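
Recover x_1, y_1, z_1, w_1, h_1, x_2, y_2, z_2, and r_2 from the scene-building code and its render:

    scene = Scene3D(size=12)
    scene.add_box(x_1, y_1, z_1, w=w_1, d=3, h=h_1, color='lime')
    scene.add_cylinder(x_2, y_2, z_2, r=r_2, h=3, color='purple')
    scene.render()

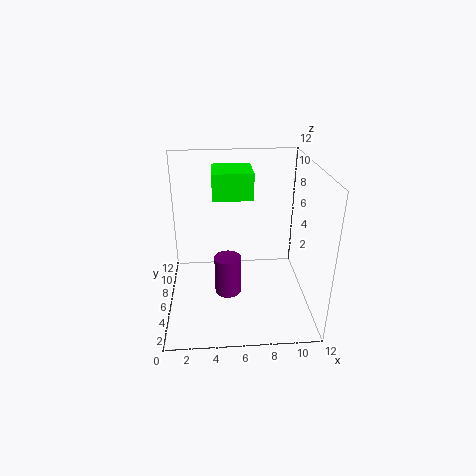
x_1 = 4, y_1 = 4, z_1 = 10, w_1 = 3, h_1 = 2, x_2 = 5, y_2 = 3, z_2 = 3, r_2 = 1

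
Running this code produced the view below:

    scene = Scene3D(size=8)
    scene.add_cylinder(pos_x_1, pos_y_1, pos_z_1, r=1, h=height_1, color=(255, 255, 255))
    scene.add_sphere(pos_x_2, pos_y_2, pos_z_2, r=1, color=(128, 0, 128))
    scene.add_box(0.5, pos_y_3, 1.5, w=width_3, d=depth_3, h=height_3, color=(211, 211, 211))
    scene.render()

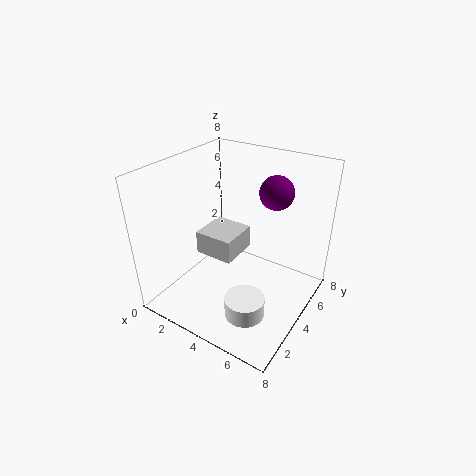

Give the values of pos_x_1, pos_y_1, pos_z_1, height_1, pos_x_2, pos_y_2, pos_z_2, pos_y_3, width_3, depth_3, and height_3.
pos_x_1 = 6; pos_y_1 = 1.5; pos_z_1 = 1.5; height_1 = 1; pos_x_2 = 5; pos_y_2 = 6.5; pos_z_2 = 6; pos_y_3 = 4.5; width_3 = 2.5; depth_3 = 2.5; height_3 = 1.5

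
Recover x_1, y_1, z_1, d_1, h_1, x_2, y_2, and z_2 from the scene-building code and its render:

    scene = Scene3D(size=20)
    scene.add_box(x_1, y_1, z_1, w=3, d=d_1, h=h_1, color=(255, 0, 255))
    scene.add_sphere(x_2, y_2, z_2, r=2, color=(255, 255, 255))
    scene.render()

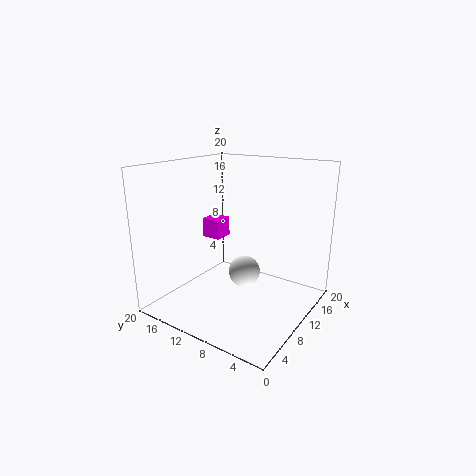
x_1 = 12; y_1 = 15; z_1 = 8; d_1 = 3; h_1 = 3; x_2 = 7; y_2 = 7; z_2 = 7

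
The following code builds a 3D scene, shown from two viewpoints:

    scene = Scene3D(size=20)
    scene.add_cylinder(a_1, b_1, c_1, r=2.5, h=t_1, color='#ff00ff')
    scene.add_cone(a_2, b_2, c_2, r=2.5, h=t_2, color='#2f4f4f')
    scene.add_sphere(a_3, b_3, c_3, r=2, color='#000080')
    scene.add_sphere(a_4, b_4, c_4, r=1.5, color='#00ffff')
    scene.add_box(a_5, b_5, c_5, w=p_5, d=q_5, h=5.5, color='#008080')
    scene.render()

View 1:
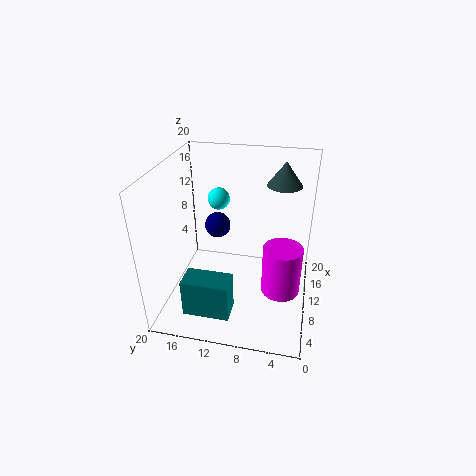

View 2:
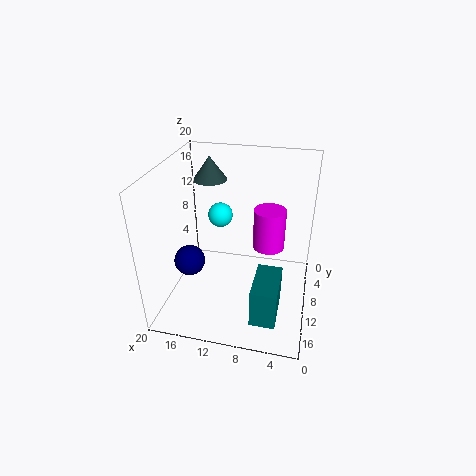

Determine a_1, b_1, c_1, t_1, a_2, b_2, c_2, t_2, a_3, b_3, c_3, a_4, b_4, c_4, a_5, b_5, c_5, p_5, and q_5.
a_1 = 6.5, b_1 = 3.5, c_1 = 5, t_1 = 6.5, a_2 = 15.5, b_2 = 4.5, c_2 = 16, t_2 = 3.5, a_3 = 15.5, b_3 = 14.5, c_3 = 8.5, a_4 = 11.5, b_4 = 13, c_4 = 15, a_5 = 3.5, b_5 = 10, c_5 = 0.5, p_5 = 3.5, q_5 = 6.5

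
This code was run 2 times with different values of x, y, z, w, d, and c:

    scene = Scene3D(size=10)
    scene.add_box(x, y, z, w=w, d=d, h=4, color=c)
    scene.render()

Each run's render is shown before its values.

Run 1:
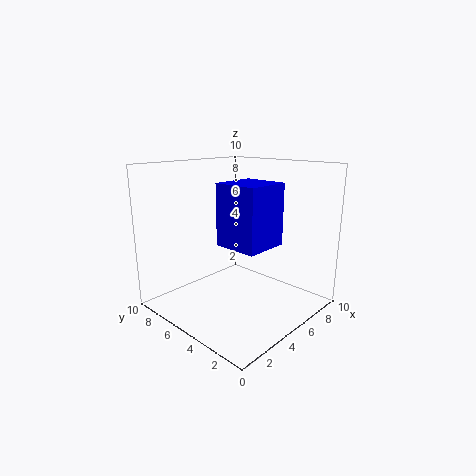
x = 3
y = 2
z = 5
w = 3
d = 3
c = 'blue'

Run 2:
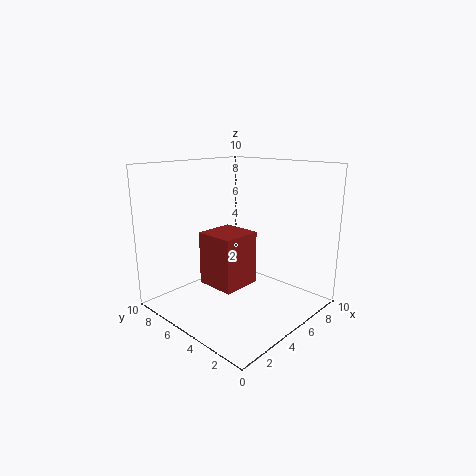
x = 4
y = 5
z = 1
w = 3
d = 3
c = 'brown'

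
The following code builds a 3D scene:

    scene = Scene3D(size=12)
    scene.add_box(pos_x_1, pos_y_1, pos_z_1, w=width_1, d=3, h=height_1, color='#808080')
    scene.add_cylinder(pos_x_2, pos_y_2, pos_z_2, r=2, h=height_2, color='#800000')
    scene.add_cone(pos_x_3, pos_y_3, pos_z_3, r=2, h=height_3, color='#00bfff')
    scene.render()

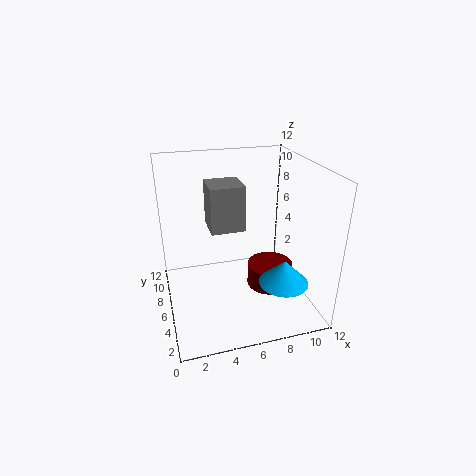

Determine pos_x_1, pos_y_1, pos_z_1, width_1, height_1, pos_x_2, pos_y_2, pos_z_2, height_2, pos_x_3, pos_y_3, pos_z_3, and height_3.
pos_x_1 = 4, pos_y_1 = 7, pos_z_1 = 6, width_1 = 3, height_1 = 4, pos_x_2 = 9, pos_y_2 = 6, pos_z_2 = 1, height_2 = 2, pos_x_3 = 9, pos_y_3 = 3, pos_z_3 = 3, height_3 = 2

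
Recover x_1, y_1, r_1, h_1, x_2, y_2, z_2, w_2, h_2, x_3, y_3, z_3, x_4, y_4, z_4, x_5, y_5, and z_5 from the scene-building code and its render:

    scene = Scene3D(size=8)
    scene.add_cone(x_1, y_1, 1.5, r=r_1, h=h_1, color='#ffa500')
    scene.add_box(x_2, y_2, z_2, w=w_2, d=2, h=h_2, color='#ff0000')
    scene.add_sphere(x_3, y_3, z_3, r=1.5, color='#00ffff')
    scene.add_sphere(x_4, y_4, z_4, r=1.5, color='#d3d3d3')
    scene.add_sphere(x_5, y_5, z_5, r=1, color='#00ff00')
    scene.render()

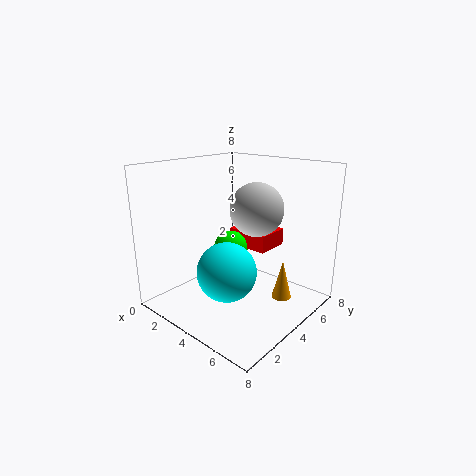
x_1 = 7
y_1 = 4
r_1 = 0.5
h_1 = 2
x_2 = 2.5
y_2 = 5
z_2 = 3
w_2 = 2.5
h_2 = 1
x_3 = 5
y_3 = 2
z_3 = 3
x_4 = 4.5
y_4 = 5
z_4 = 5.5
x_5 = 3
y_5 = 4.5
z_5 = 3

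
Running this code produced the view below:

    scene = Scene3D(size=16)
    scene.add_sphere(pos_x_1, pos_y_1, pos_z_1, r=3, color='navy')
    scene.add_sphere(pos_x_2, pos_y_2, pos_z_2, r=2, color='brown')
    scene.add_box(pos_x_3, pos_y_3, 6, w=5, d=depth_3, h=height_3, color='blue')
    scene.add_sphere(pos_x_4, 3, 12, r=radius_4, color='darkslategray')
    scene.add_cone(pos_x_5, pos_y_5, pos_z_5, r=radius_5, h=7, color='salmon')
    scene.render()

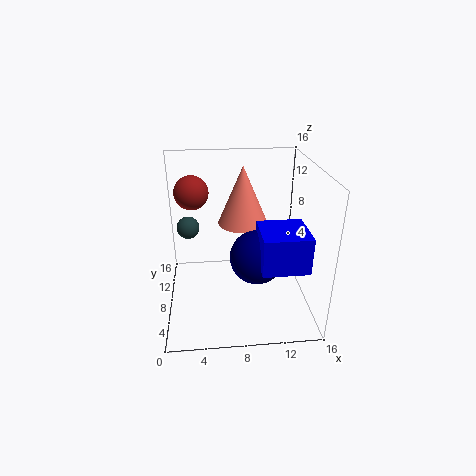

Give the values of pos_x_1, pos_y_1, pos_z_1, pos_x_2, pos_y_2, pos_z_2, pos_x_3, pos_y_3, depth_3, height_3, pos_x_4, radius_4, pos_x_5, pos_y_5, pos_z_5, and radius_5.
pos_x_1 = 10; pos_y_1 = 7; pos_z_1 = 6; pos_x_2 = 3; pos_y_2 = 12; pos_z_2 = 12; pos_x_3 = 10; pos_y_3 = 3; depth_3 = 5; height_3 = 4; pos_x_4 = 3; radius_4 = 1; pos_x_5 = 9; pos_y_5 = 12; pos_z_5 = 8; radius_5 = 3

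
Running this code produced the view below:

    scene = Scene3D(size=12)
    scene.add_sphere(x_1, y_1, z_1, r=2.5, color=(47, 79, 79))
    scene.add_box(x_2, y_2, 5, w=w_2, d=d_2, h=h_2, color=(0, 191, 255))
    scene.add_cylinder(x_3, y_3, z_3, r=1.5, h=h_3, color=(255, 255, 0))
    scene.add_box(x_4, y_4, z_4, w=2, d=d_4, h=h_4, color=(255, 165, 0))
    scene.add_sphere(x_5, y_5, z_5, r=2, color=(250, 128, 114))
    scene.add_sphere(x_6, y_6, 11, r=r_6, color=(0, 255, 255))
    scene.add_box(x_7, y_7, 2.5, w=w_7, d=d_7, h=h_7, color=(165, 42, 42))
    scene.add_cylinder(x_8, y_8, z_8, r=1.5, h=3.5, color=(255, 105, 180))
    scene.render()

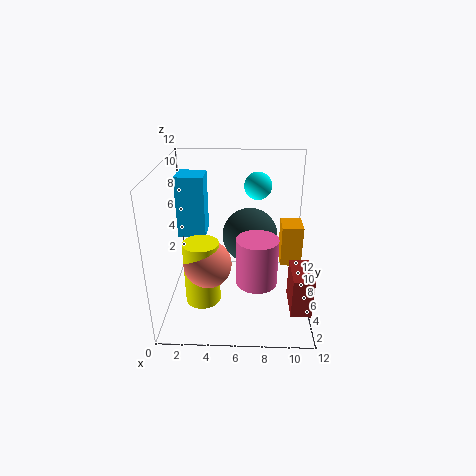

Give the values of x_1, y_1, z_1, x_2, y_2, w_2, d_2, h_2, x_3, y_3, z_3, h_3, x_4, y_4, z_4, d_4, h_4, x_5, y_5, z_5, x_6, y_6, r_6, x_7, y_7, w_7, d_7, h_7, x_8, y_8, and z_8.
x_1 = 7; y_1 = 8.5; z_1 = 5; x_2 = 0.5; y_2 = 8; w_2 = 2.5; d_2 = 2.5; h_2 = 5.5; x_3 = 3; y_3 = 5; z_3 = 0.5; h_3 = 5.5; x_4 = 10; y_4 = 9; z_4 = 1.5; d_4 = 2.5; h_4 = 4; x_5 = 3.5; y_5 = 5; z_5 = 4; x_6 = 7.5; y_6 = 4.5; r_6 = 1; x_7 = 10; y_7 = 0.5; w_7 = 1.5; d_7 = 3; h_7 = 3; x_8 = 7.5; y_8 = 2; z_8 = 4.5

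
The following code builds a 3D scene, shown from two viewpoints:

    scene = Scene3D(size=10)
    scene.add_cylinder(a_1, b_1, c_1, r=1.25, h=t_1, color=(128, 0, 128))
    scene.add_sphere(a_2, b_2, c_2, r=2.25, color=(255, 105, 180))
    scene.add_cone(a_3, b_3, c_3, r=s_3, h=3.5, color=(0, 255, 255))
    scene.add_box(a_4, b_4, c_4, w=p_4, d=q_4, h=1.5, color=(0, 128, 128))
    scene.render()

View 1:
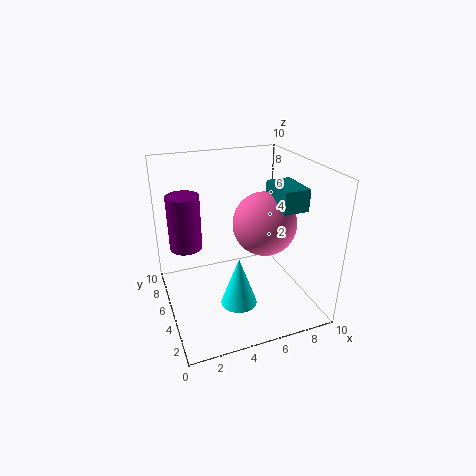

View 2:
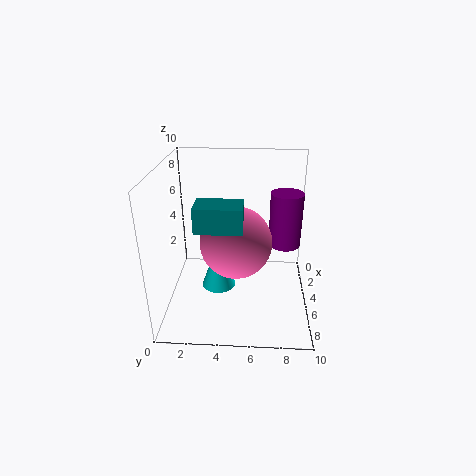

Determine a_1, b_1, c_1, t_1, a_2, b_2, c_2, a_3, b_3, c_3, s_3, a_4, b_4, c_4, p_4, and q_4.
a_1 = 2; b_1 = 8.5; c_1 = 3; t_1 = 4.25; a_2 = 7; b_2 = 5; c_2 = 5.75; a_3 = 4.5; b_3 = 3.5; c_3 = 0.75; s_3 = 1.25; a_4 = 7.25; b_4 = 2.75; c_4 = 7.25; p_4 = 1.75; q_4 = 2.75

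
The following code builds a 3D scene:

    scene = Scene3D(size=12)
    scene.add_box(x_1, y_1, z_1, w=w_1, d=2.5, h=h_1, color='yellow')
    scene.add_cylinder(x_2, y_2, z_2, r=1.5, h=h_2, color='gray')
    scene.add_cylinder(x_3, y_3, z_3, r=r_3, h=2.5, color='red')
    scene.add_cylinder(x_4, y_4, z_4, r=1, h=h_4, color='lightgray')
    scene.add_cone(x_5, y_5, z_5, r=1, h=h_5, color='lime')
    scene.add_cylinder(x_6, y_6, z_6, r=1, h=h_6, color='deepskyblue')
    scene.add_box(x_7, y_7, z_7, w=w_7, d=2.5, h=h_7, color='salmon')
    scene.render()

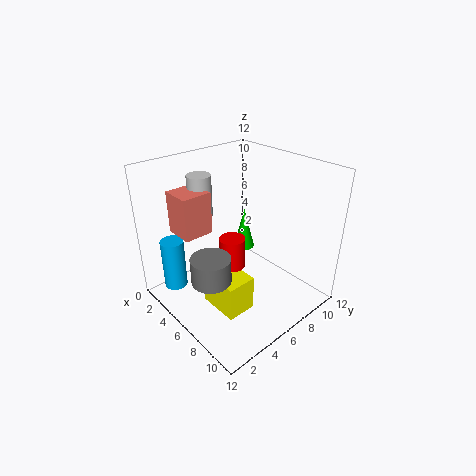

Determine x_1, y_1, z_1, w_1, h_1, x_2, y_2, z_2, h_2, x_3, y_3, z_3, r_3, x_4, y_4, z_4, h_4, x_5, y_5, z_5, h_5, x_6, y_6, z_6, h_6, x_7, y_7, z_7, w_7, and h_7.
x_1 = 5
y_1 = 3
z_1 = 0.5
w_1 = 3.5
h_1 = 3
x_2 = 7.5
y_2 = 2
z_2 = 4.5
h_2 = 2
x_3 = 7
y_3 = 4.5
z_3 = 4.5
r_3 = 1
x_4 = 3
y_4 = 4.5
z_4 = 7.5
h_4 = 3.5
x_5 = 3
y_5 = 9.5
z_5 = 2.5
h_5 = 4
x_6 = 2
y_6 = 2
z_6 = 1
h_6 = 4.5
x_7 = 2
y_7 = 2
z_7 = 6.5
w_7 = 2.5
h_7 = 3.5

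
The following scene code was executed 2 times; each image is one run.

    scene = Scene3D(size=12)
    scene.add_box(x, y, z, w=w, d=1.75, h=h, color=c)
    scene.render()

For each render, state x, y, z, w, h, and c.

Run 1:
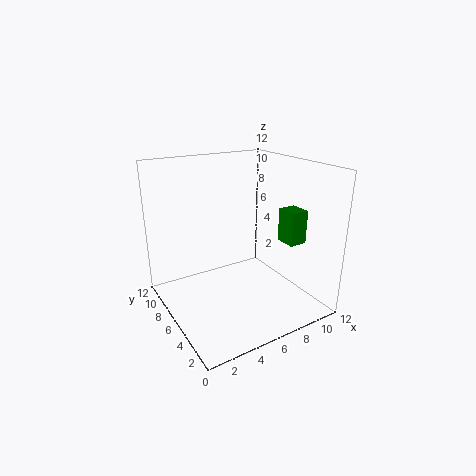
x = 9; y = 2.75; z = 5.75; w = 1.5; h = 2.75; c = 'green'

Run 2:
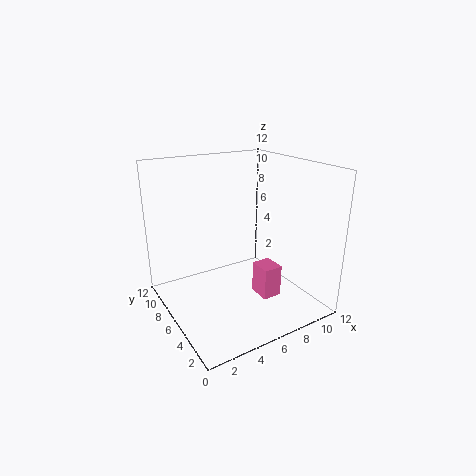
x = 6; y = 2; z = 2.25; w = 1.5; h = 2.5; c = 'hotpink'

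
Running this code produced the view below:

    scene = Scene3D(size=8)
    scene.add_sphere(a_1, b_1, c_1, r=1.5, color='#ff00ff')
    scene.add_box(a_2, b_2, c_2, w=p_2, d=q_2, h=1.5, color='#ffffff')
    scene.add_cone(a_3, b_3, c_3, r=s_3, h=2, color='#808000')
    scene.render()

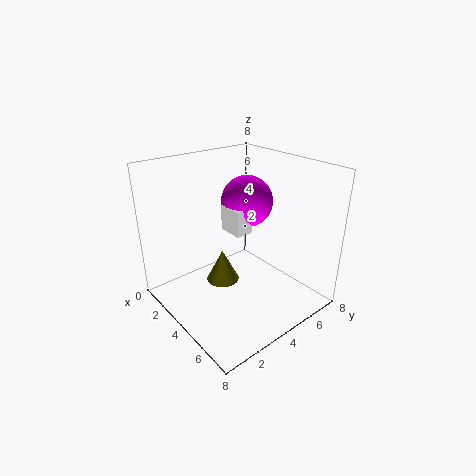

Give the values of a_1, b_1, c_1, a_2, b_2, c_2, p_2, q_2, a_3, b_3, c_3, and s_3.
a_1 = 3; b_1 = 5.5; c_1 = 5.5; a_2 = 2.5; b_2 = 4; c_2 = 4; p_2 = 1.5; q_2 = 1; a_3 = 2.5; b_3 = 4; c_3 = 0.5; s_3 = 1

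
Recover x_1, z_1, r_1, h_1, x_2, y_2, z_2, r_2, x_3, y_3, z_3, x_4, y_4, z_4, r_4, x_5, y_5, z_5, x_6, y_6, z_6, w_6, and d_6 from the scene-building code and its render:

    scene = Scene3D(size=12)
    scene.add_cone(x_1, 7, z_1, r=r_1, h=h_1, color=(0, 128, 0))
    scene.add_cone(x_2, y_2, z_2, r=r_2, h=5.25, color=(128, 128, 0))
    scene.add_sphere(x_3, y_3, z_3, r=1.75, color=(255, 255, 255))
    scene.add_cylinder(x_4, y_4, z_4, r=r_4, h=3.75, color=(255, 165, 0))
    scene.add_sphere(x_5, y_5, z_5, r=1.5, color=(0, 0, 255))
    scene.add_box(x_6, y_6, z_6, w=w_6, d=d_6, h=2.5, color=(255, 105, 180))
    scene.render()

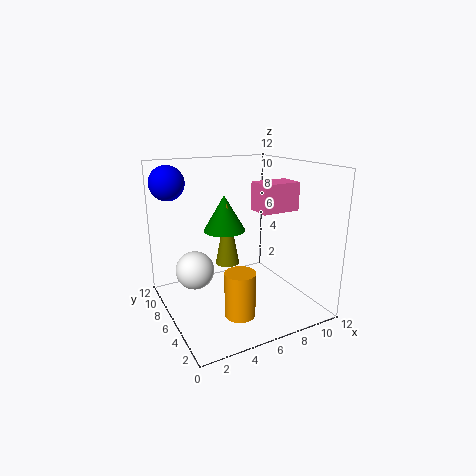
x_1 = 5.25; z_1 = 6.5; r_1 = 1.75; h_1 = 3; x_2 = 5.25; y_2 = 6.5; z_2 = 3.75; r_2 = 1; x_3 = 3.25; y_3 = 9.25; z_3 = 2.25; x_4 = 5; y_4 = 3.75; z_4 = 0.25; r_4 = 1.25; x_5 = 1.5; y_5 = 10.25; z_5 = 10.25; x_6 = 8.25; y_6 = 5.5; z_6 = 7.75; w_6 = 3.5; d_6 = 2.25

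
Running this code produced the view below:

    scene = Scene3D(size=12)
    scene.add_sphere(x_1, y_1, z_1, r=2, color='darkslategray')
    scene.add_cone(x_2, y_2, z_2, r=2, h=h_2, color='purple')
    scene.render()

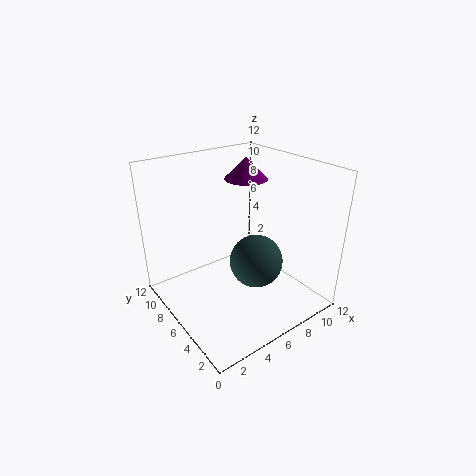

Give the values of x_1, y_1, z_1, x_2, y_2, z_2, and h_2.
x_1 = 5.5, y_1 = 3, z_1 = 5.5, x_2 = 9.5, y_2 = 9.5, z_2 = 9.5, h_2 = 2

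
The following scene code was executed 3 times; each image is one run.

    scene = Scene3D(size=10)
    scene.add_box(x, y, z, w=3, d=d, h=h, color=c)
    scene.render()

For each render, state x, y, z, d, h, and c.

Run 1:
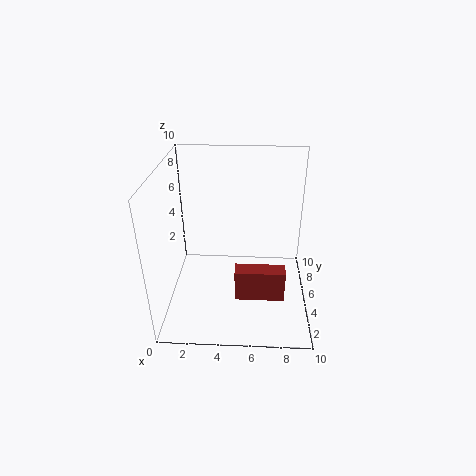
x = 5, y = 1, z = 3, d = 1, h = 2, c = 'brown'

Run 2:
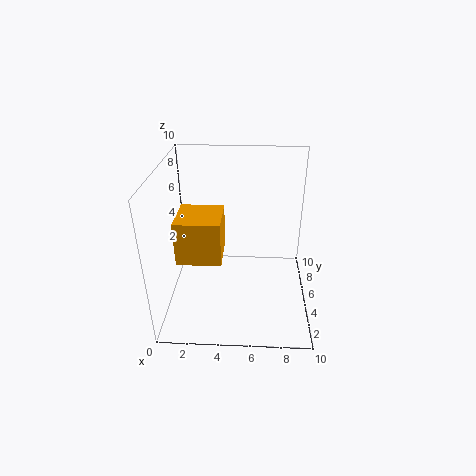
x = 1, y = 3, z = 4, d = 3, h = 3, c = 'orange'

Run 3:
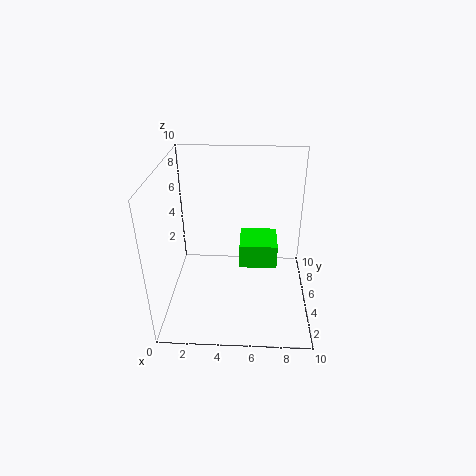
x = 5, y = 7, z = 1, d = 3, h = 2, c = 'lime'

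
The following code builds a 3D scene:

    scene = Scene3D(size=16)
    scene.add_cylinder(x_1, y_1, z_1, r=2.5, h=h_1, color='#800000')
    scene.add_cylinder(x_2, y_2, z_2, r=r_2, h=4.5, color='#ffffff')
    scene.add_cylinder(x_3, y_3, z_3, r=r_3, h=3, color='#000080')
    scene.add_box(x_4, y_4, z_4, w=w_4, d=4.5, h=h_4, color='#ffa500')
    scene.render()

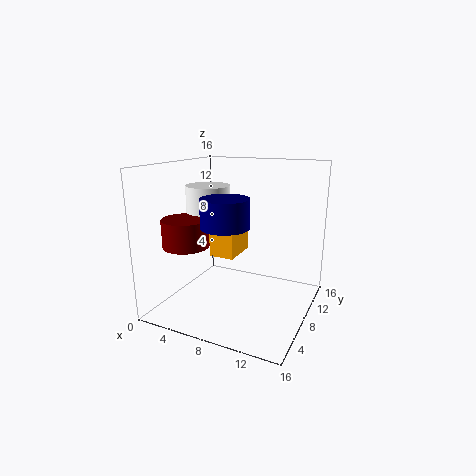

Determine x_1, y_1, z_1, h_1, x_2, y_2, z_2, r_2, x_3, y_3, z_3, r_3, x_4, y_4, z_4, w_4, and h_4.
x_1 = 3.5
y_1 = 4.5
z_1 = 7.5
h_1 = 3
x_2 = 4
y_2 = 8.5
z_2 = 9
r_2 = 2.5
x_3 = 8
y_3 = 5
z_3 = 10
r_3 = 2.5
x_4 = 4
y_4 = 8.5
z_4 = 5
w_4 = 3
h_4 = 4.5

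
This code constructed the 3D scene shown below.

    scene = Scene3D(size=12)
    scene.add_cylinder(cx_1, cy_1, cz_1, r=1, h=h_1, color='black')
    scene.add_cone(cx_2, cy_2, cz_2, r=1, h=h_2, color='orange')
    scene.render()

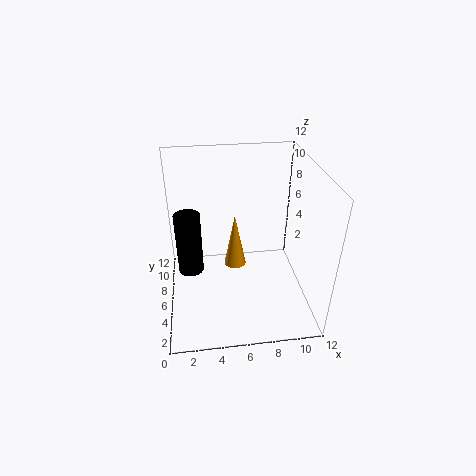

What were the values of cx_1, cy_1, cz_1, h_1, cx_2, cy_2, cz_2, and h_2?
cx_1 = 2; cy_1 = 5; cz_1 = 4; h_1 = 5; cx_2 = 6; cy_2 = 8; cz_2 = 2; h_2 = 5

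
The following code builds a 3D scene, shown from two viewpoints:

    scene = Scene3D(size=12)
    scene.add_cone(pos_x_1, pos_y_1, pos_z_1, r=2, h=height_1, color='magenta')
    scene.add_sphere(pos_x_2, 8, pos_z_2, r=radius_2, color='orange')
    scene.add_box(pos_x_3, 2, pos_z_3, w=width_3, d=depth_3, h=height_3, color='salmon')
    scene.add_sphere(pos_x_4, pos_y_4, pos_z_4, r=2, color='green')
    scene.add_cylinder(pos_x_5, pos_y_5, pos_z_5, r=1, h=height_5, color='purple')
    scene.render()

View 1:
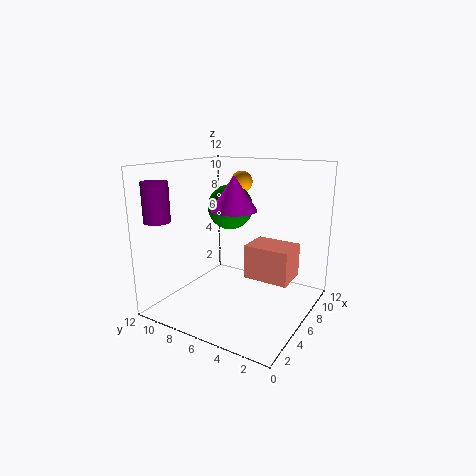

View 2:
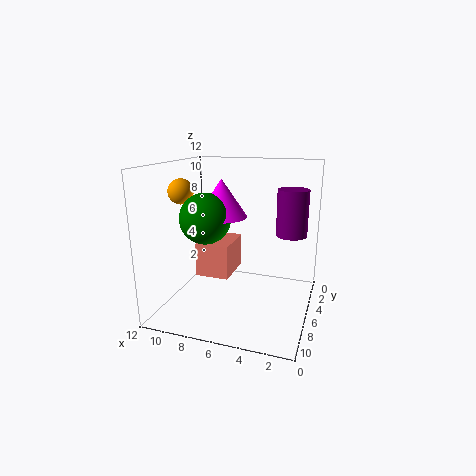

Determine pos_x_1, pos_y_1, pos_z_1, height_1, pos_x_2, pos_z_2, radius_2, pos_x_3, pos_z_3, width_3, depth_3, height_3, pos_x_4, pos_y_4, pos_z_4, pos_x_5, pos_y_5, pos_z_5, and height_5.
pos_x_1 = 7; pos_y_1 = 7; pos_z_1 = 8; height_1 = 3; pos_x_2 = 10; pos_z_2 = 10; radius_2 = 1; pos_x_3 = 7; pos_z_3 = 2; width_3 = 3; depth_3 = 4; height_3 = 3; pos_x_4 = 8; pos_y_4 = 8; pos_z_4 = 8; pos_x_5 = 1; pos_y_5 = 10; pos_z_5 = 8; height_5 = 3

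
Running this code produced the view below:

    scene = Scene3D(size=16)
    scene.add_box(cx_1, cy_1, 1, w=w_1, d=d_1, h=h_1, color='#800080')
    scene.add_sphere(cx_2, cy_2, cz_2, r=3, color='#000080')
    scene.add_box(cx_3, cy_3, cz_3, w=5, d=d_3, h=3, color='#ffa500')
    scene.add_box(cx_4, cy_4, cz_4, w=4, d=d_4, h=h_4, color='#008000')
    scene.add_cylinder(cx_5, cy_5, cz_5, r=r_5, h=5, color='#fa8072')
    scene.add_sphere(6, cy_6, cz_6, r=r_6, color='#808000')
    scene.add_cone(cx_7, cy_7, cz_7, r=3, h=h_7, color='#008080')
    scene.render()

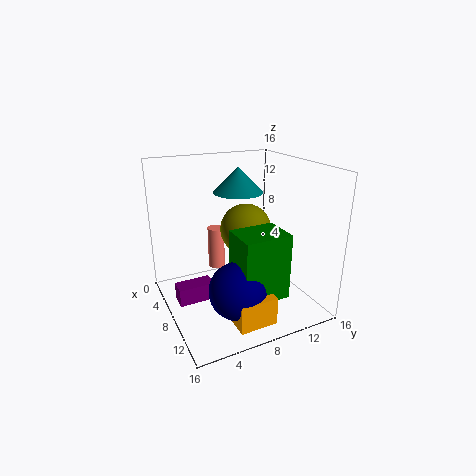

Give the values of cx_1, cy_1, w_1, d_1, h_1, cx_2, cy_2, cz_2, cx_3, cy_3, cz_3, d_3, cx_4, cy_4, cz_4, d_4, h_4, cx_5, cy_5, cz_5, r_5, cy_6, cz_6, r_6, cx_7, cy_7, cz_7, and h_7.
cx_1 = 6; cy_1 = 1; w_1 = 2; d_1 = 4; h_1 = 2; cx_2 = 12; cy_2 = 6; cz_2 = 4; cx_3 = 10; cy_3 = 5; cz_3 = 1; d_3 = 4; cx_4 = 10; cy_4 = 6; cz_4 = 3; d_4 = 5; h_4 = 7; cx_5 = 4; cy_5 = 7; cz_5 = 3; r_5 = 1; cy_6 = 10; cz_6 = 8; r_6 = 3; cx_7 = 4; cy_7 = 10; cz_7 = 12; h_7 = 3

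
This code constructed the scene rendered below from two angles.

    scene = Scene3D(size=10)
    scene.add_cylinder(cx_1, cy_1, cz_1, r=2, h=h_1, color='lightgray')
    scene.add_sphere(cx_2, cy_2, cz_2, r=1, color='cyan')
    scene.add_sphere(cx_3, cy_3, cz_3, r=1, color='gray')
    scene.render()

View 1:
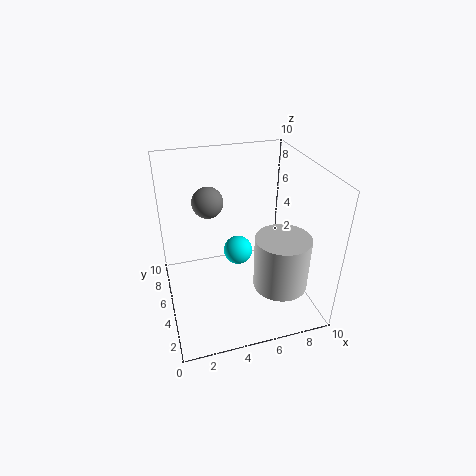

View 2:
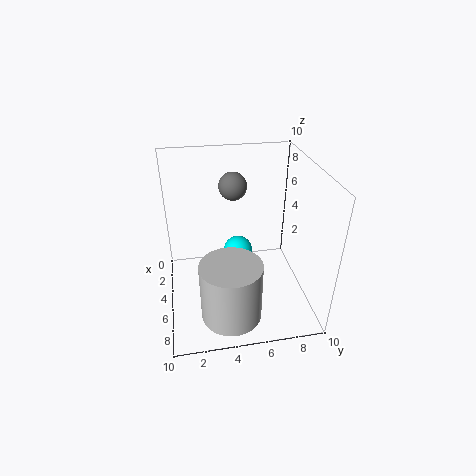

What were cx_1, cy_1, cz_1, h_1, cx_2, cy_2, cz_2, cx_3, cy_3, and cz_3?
cx_1 = 8; cy_1 = 4; cz_1 = 1; h_1 = 4; cx_2 = 5; cy_2 = 5; cz_2 = 4; cx_3 = 3; cy_3 = 5; cz_3 = 8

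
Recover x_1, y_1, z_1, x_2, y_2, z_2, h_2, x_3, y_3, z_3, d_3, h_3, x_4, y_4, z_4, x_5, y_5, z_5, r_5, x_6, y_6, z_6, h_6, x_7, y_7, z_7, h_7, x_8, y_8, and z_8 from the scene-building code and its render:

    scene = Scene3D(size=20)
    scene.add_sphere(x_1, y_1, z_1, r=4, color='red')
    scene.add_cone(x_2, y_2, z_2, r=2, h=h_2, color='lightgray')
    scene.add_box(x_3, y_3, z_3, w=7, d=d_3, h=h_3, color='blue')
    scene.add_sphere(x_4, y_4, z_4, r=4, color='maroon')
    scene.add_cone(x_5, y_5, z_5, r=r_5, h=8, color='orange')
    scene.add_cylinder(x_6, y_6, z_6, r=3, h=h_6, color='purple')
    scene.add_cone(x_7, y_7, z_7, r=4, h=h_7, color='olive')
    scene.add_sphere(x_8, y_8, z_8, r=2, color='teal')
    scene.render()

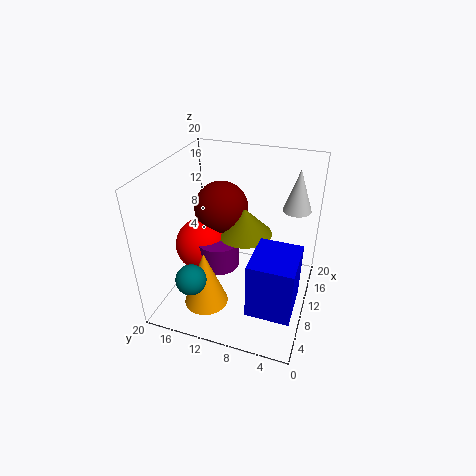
x_1 = 11; y_1 = 16; z_1 = 7; x_2 = 15; y_2 = 3; z_2 = 13; h_2 = 6; x_3 = 4; y_3 = 1; z_3 = 2; d_3 = 6; h_3 = 8; x_4 = 14; y_4 = 14; z_4 = 12; x_5 = 5; y_5 = 13; z_5 = 2; r_5 = 3; x_6 = 10; y_6 = 13; z_6 = 5; h_6 = 4; x_7 = 13; y_7 = 10; z_7 = 9; h_7 = 4; x_8 = 3; y_8 = 14; z_8 = 7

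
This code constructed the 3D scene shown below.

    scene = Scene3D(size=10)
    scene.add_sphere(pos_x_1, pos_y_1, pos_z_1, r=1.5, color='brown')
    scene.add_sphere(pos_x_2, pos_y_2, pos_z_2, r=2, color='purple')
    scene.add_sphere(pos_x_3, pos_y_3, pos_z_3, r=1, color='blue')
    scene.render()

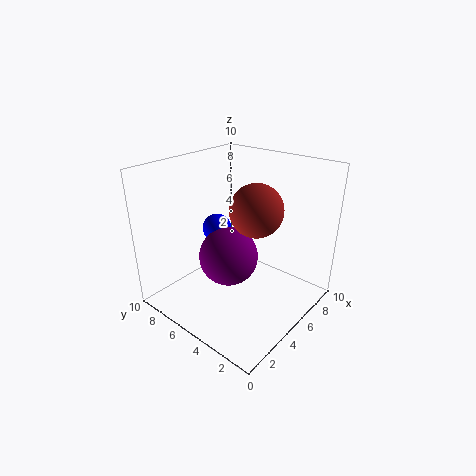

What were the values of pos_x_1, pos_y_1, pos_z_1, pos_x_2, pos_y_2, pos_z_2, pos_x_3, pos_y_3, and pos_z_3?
pos_x_1 = 3; pos_y_1 = 2; pos_z_1 = 8.5; pos_x_2 = 4; pos_y_2 = 5; pos_z_2 = 4; pos_x_3 = 4.5; pos_y_3 = 6.5; pos_z_3 = 5.5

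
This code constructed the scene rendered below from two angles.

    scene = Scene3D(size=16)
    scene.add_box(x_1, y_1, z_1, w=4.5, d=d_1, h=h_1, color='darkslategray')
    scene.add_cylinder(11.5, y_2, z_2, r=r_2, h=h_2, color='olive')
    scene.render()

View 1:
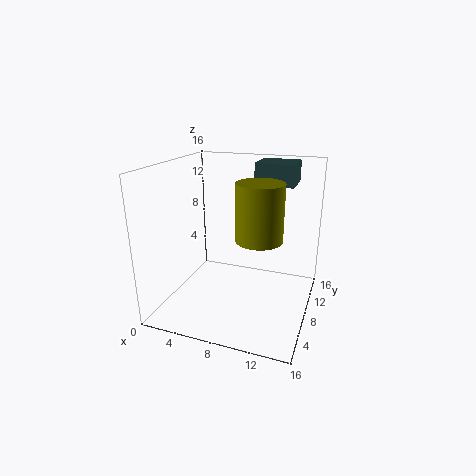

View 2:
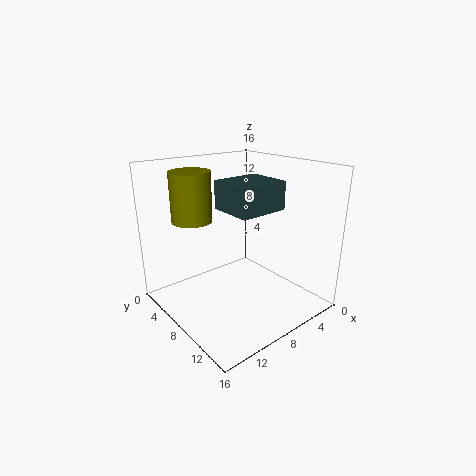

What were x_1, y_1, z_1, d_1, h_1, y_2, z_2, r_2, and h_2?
x_1 = 8.75, y_1 = 11.25, z_1 = 13.25, d_1 = 4, h_1 = 2.5, y_2 = 4.25, z_2 = 9.75, r_2 = 2.25, h_2 = 5.5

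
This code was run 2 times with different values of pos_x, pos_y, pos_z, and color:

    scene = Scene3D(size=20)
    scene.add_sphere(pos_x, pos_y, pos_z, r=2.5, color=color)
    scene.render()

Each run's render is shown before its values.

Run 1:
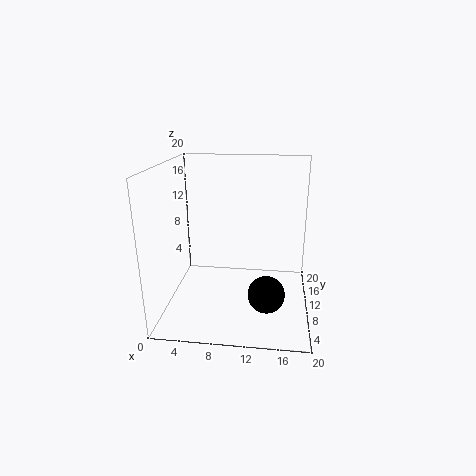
pos_x = 14.25; pos_y = 6.75; pos_z = 3.25; color = 'black'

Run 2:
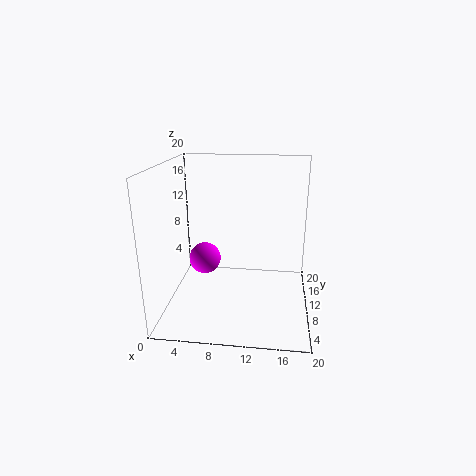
pos_x = 4; pos_y = 15; pos_z = 4.25; color = 'magenta'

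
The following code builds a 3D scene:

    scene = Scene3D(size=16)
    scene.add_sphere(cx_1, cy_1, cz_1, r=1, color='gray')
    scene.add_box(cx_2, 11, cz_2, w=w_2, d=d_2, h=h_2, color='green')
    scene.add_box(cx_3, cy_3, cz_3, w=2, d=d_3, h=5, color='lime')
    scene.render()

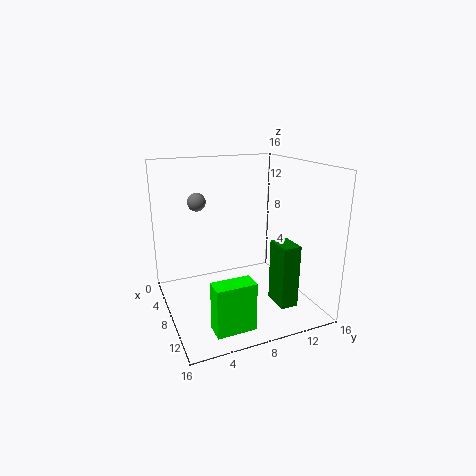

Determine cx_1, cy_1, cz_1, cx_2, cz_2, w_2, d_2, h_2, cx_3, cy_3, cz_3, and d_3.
cx_1 = 6, cy_1 = 4, cz_1 = 12, cx_2 = 10, cz_2 = 1, w_2 = 3, d_2 = 2, h_2 = 7, cx_3 = 13, cy_3 = 3, cz_3 = 1, d_3 = 4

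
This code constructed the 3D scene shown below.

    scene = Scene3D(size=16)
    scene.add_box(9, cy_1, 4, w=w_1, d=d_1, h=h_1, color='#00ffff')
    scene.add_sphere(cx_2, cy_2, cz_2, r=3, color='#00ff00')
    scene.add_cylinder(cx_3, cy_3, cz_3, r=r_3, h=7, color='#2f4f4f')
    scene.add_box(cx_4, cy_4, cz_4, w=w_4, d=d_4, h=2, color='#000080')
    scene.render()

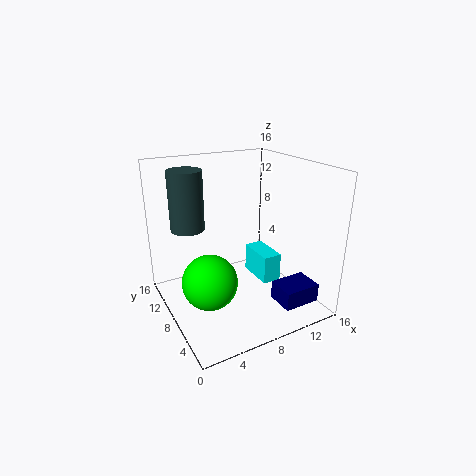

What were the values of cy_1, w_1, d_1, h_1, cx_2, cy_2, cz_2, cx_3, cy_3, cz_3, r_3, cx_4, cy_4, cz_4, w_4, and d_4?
cy_1 = 4, w_1 = 2, d_1 = 4, h_1 = 3, cx_2 = 4, cy_2 = 7, cz_2 = 4, cx_3 = 4, cy_3 = 13, cz_3 = 8, r_3 = 2, cx_4 = 10, cy_4 = 1, cz_4 = 2, w_4 = 4, d_4 = 3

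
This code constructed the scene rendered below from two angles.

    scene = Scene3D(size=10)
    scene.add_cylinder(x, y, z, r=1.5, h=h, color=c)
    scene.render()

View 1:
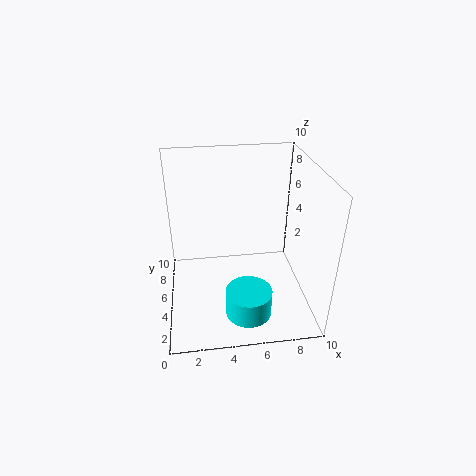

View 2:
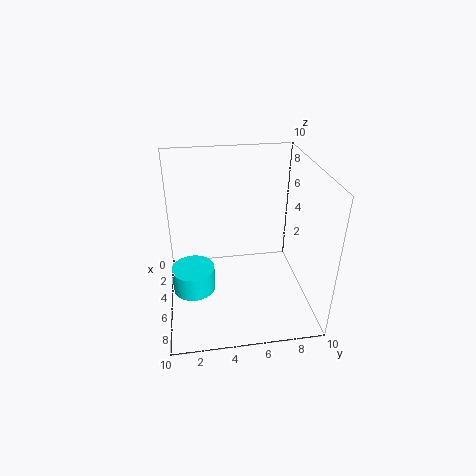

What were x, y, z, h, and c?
x = 5.25; y = 1.75; z = 1.25; h = 1.75; c = 'cyan'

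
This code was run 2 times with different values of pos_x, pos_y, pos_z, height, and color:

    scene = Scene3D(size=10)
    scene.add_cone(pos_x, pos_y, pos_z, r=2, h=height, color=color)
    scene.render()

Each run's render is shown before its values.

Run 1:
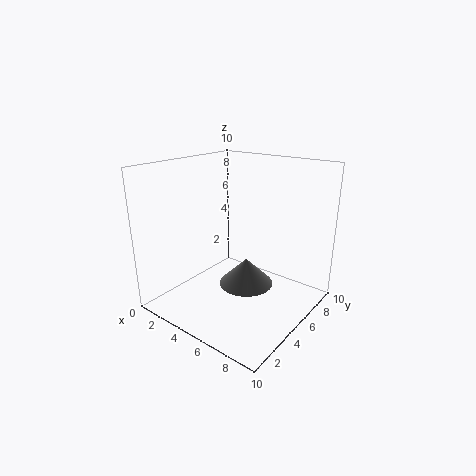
pos_x = 5; pos_y = 6; pos_z = 1; height = 2; color = 'gray'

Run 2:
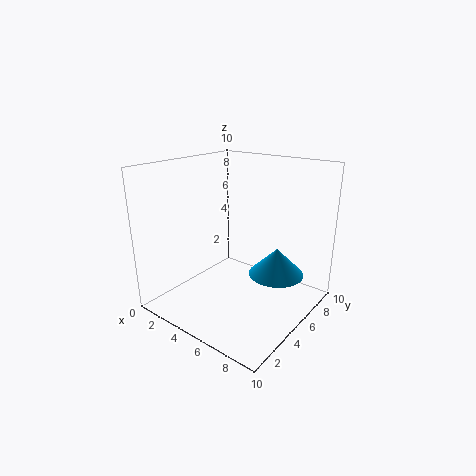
pos_x = 7; pos_y = 7; pos_z = 2; height = 2; color = 'deepskyblue'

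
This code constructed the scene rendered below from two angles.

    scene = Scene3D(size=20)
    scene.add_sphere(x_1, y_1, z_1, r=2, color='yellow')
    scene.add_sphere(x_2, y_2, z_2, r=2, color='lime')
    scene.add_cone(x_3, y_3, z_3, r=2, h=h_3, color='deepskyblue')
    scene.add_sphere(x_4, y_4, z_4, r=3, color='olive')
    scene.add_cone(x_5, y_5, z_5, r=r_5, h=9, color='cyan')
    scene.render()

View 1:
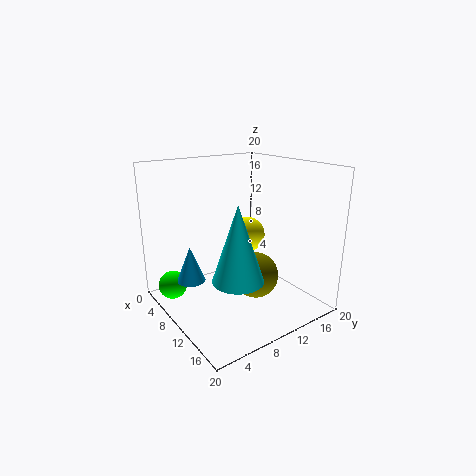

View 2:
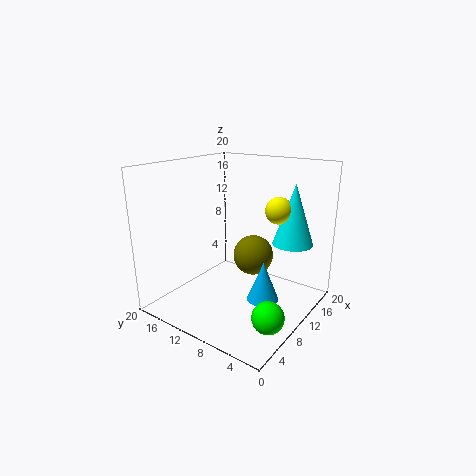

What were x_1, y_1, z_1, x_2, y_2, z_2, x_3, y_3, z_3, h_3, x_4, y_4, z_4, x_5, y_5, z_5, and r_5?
x_1 = 16
y_1 = 7
z_1 = 13
x_2 = 5
y_2 = 2
z_2 = 3
x_3 = 7
y_3 = 4
z_3 = 4
h_3 = 5
x_4 = 14
y_4 = 10
z_4 = 6
x_5 = 17
y_5 = 5
z_5 = 8
r_5 = 3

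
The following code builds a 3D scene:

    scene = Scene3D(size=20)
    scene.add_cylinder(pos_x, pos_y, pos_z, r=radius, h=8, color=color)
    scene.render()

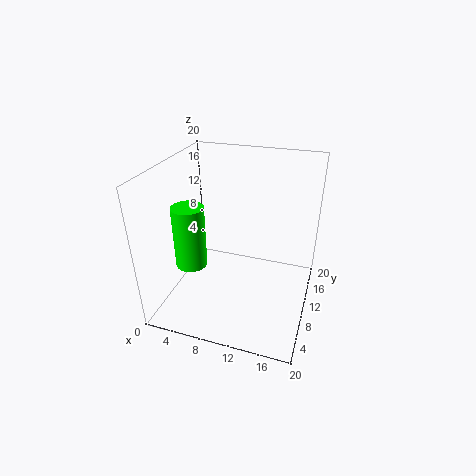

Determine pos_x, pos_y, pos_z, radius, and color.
pos_x = 5.5; pos_y = 4.5; pos_z = 8.5; radius = 2; color = 'lime'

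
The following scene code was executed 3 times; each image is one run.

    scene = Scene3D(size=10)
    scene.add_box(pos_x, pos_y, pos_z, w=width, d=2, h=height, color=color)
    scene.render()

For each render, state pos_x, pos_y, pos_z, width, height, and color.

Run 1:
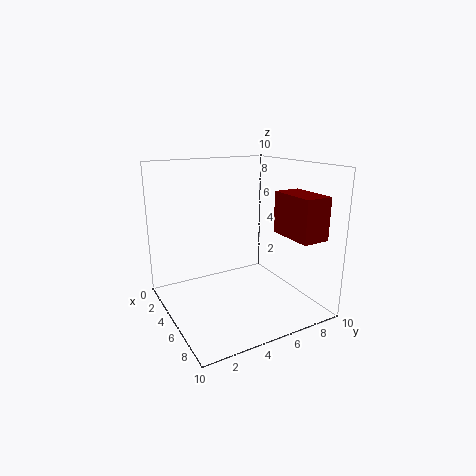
pos_x = 5; pos_y = 8; pos_z = 5; width = 3.5; height = 3; color = 'maroon'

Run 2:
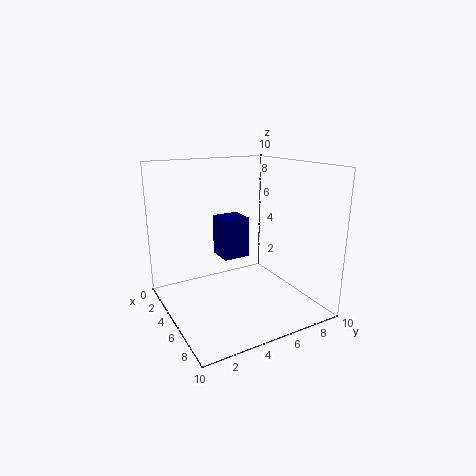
pos_x = 2; pos_y = 4.5; pos_z = 3; width = 2; height = 3; color = 'navy'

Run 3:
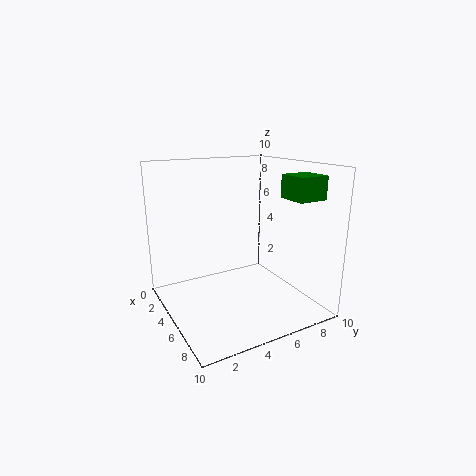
pos_x = 7; pos_y = 7; pos_z = 8; width = 2; height = 1.5; color = 'green'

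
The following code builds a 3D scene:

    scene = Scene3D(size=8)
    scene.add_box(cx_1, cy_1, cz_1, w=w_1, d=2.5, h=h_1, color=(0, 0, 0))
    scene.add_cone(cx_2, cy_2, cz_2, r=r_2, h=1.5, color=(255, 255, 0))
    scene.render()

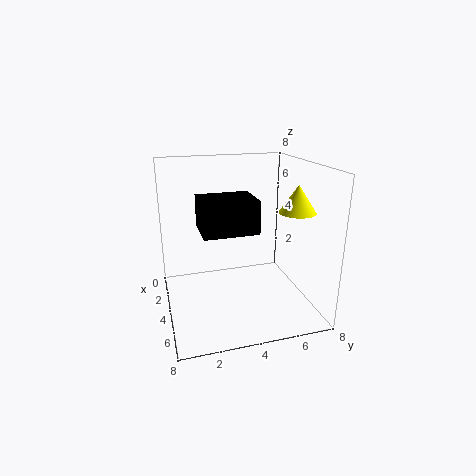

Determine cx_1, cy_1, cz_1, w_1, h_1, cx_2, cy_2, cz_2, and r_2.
cx_1 = 5.5, cy_1 = 1.5, cz_1 = 5.5, w_1 = 2, h_1 = 1.5, cx_2 = 5, cy_2 = 7, cz_2 = 5.5, r_2 = 1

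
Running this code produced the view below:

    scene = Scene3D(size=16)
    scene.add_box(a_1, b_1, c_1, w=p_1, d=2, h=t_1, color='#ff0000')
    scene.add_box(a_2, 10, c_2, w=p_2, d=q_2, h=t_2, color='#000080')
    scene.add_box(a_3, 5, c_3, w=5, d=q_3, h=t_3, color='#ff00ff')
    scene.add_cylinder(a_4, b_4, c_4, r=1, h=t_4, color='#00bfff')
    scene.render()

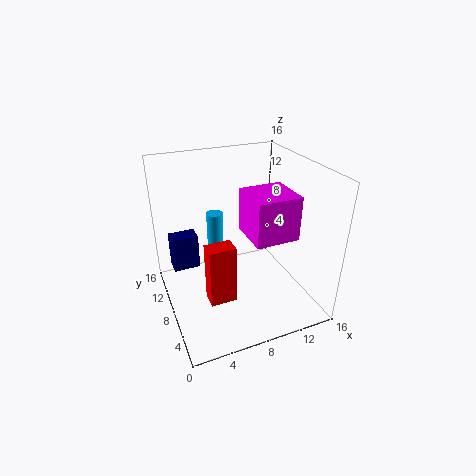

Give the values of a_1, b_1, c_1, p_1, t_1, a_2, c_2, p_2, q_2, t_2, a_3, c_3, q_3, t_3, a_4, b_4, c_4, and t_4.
a_1 = 4
b_1 = 6
c_1 = 1
p_1 = 3
t_1 = 7
a_2 = 1
c_2 = 4
p_2 = 3
q_2 = 2
t_2 = 4
a_3 = 9
c_3 = 8
q_3 = 5
t_3 = 5
a_4 = 7
b_4 = 13
c_4 = 2
t_4 = 7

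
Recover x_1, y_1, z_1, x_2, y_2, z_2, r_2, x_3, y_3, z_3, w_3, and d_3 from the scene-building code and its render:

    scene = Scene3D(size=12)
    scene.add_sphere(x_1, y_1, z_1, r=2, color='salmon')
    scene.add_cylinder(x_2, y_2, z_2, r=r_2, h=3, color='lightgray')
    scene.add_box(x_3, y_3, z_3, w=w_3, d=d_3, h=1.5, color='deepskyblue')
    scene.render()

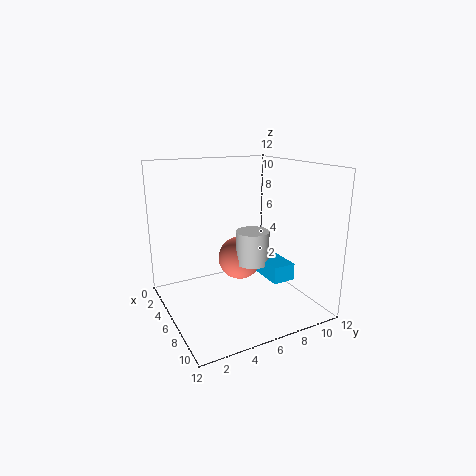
x_1 = 3.5, y_1 = 7.5, z_1 = 3, x_2 = 5, y_2 = 8, z_2 = 3, r_2 = 1.5, x_3 = 4.5, y_3 = 8.5, z_3 = 2, w_3 = 3.5, d_3 = 2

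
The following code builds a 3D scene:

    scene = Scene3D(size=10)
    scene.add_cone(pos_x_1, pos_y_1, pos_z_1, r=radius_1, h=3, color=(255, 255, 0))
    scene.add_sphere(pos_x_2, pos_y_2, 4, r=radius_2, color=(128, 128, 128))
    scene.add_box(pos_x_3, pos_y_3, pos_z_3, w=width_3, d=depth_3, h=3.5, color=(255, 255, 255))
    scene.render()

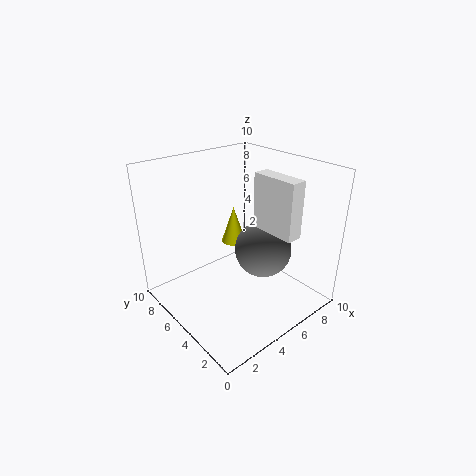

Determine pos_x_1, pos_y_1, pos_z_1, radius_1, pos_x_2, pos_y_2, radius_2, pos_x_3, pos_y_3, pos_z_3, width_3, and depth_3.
pos_x_1 = 7.5
pos_y_1 = 8.5
pos_z_1 = 2.5
radius_1 = 1
pos_x_2 = 6.5
pos_y_2 = 4
radius_2 = 2
pos_x_3 = 5
pos_y_3 = 0.5
pos_z_3 = 6.5
width_3 = 1
depth_3 = 3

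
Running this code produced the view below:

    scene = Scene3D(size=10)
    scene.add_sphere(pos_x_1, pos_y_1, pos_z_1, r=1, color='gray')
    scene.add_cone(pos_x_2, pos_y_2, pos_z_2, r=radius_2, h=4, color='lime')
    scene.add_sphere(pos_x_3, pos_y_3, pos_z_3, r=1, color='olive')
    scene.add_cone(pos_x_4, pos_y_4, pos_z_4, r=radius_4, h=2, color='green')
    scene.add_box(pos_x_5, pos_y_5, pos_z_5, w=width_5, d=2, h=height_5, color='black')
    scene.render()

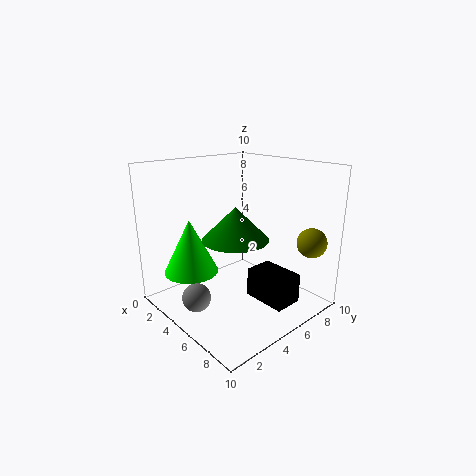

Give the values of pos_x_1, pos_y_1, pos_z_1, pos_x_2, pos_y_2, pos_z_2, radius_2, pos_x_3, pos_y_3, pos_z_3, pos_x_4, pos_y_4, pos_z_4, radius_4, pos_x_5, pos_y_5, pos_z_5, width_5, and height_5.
pos_x_1 = 4; pos_y_1 = 2; pos_z_1 = 1; pos_x_2 = 2; pos_y_2 = 3; pos_z_2 = 2; radius_2 = 2; pos_x_3 = 9; pos_y_3 = 8; pos_z_3 = 5; pos_x_4 = 7; pos_y_4 = 3; pos_z_4 = 6; radius_4 = 2; pos_x_5 = 6; pos_y_5 = 5; pos_z_5 = 1; width_5 = 3; height_5 = 2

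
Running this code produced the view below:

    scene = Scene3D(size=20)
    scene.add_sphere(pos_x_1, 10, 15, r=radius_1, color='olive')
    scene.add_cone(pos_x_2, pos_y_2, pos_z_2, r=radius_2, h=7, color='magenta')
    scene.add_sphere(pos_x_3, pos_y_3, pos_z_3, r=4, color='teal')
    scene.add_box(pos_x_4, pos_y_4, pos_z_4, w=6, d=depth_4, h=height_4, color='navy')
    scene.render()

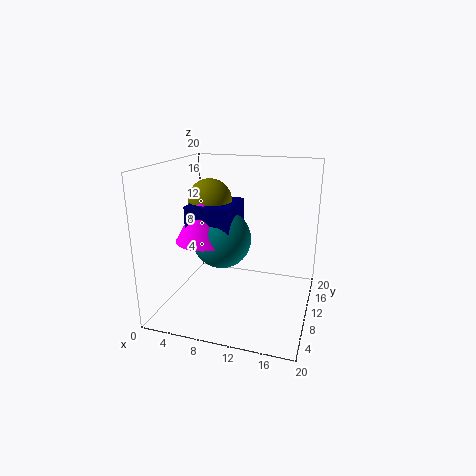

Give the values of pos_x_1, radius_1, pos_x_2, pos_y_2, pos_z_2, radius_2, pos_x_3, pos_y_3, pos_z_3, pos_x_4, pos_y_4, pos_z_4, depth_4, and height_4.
pos_x_1 = 6, radius_1 = 3, pos_x_2 = 6, pos_y_2 = 8, pos_z_2 = 10, radius_2 = 4, pos_x_3 = 8, pos_y_3 = 9, pos_z_3 = 10, pos_x_4 = 4, pos_y_4 = 6, pos_z_4 = 11, depth_4 = 7, height_4 = 4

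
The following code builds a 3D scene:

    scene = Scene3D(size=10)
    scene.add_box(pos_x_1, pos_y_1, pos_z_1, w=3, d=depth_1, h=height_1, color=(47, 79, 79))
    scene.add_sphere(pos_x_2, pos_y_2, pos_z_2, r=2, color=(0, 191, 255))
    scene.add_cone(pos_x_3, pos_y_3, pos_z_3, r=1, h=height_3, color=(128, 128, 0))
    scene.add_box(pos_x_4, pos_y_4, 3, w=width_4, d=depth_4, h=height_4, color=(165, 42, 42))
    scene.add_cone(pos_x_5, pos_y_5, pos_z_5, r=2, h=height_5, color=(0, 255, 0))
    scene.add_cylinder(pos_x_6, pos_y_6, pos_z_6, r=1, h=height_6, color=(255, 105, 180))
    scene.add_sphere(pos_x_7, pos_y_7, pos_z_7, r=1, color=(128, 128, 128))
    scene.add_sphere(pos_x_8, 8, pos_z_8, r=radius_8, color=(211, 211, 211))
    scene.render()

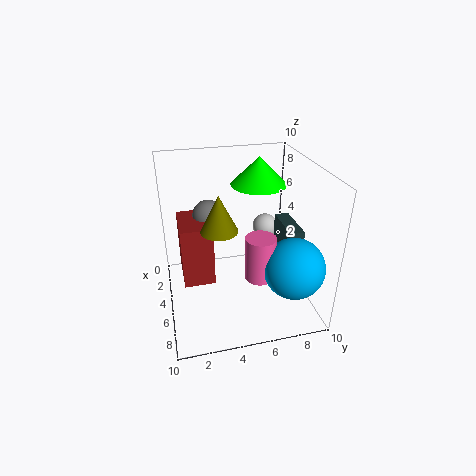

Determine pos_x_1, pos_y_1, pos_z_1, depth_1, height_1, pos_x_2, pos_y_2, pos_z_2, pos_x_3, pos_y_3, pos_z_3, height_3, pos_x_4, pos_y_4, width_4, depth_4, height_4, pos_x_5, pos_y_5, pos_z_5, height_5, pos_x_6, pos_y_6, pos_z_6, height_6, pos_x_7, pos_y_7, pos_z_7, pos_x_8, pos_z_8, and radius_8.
pos_x_1 = 4
pos_y_1 = 8
pos_z_1 = 4
depth_1 = 1
height_1 = 2
pos_x_2 = 8
pos_y_2 = 8
pos_z_2 = 4
pos_x_3 = 9
pos_y_3 = 3
pos_z_3 = 8
height_3 = 2
pos_x_4 = 4
pos_y_4 = 1
width_4 = 3
depth_4 = 2
height_4 = 4
pos_x_5 = 3
pos_y_5 = 7
pos_z_5 = 8
height_5 = 2
pos_x_6 = 7
pos_y_6 = 6
pos_z_6 = 3
height_6 = 3
pos_x_7 = 5
pos_y_7 = 3
pos_z_7 = 7
pos_x_8 = 2
pos_z_8 = 4
radius_8 = 1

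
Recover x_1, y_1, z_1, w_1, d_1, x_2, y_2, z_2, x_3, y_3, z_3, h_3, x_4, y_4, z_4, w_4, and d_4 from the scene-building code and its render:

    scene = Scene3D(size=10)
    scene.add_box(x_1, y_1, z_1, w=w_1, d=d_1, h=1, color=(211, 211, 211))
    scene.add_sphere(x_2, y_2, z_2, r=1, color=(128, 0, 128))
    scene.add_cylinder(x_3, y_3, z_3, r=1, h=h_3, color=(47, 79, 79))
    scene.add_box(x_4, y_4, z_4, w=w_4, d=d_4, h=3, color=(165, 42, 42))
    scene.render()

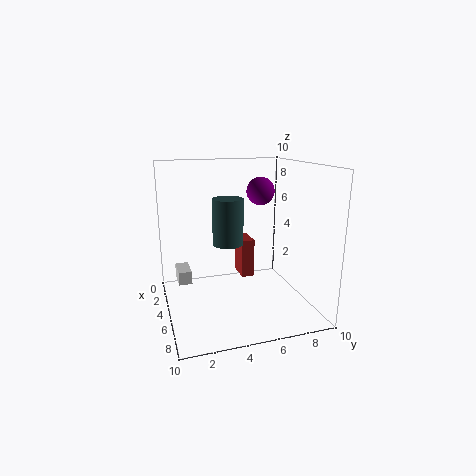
x_1 = 1
y_1 = 1
z_1 = 1
w_1 = 2
d_1 = 1
x_2 = 4
y_2 = 7
z_2 = 8
x_3 = 6
y_3 = 4
z_3 = 5
h_3 = 3
x_4 = 1
y_4 = 6
z_4 = 1
w_4 = 2
d_4 = 1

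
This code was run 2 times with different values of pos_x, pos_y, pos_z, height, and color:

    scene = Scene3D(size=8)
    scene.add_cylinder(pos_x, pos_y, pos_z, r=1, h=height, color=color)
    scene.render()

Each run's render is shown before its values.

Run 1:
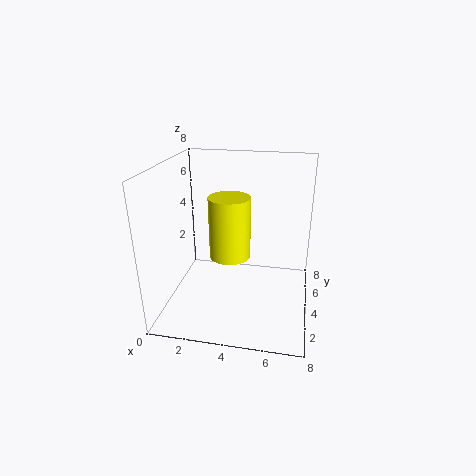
pos_x = 4, pos_y = 2, pos_z = 4, height = 3, color = 'yellow'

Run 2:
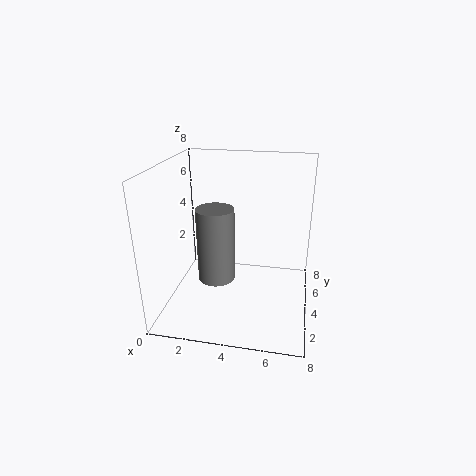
pos_x = 3, pos_y = 3, pos_z = 2, height = 4, color = 'gray'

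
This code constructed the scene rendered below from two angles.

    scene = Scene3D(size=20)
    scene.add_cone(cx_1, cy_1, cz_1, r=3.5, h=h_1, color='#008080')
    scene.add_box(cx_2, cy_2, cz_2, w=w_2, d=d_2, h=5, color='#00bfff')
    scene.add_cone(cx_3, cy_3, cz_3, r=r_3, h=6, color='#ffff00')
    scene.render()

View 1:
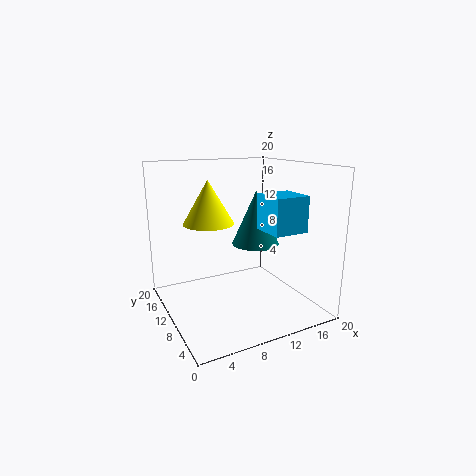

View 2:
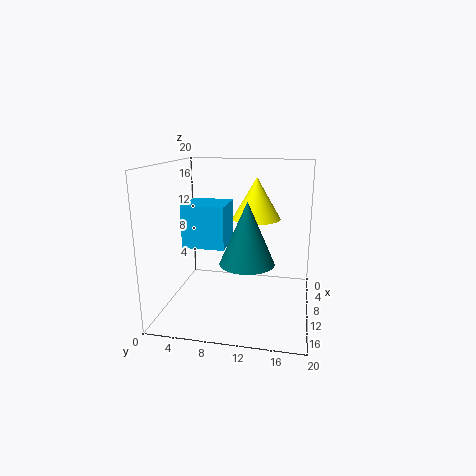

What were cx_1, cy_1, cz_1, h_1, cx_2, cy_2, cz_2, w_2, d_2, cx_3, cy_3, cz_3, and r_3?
cx_1 = 14; cy_1 = 12; cz_1 = 8; h_1 = 8; cx_2 = 13; cy_2 = 5; cz_2 = 11; w_2 = 5; d_2 = 5; cx_3 = 6.5; cy_3 = 12; cz_3 = 12; r_3 = 3.5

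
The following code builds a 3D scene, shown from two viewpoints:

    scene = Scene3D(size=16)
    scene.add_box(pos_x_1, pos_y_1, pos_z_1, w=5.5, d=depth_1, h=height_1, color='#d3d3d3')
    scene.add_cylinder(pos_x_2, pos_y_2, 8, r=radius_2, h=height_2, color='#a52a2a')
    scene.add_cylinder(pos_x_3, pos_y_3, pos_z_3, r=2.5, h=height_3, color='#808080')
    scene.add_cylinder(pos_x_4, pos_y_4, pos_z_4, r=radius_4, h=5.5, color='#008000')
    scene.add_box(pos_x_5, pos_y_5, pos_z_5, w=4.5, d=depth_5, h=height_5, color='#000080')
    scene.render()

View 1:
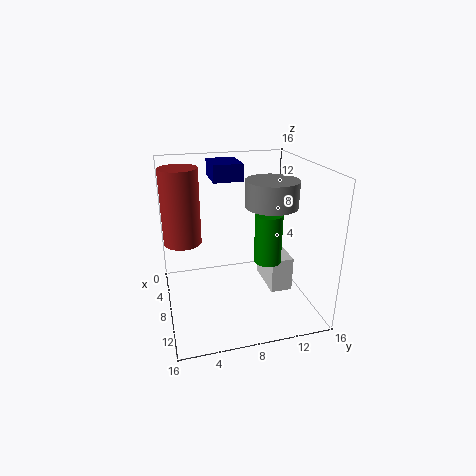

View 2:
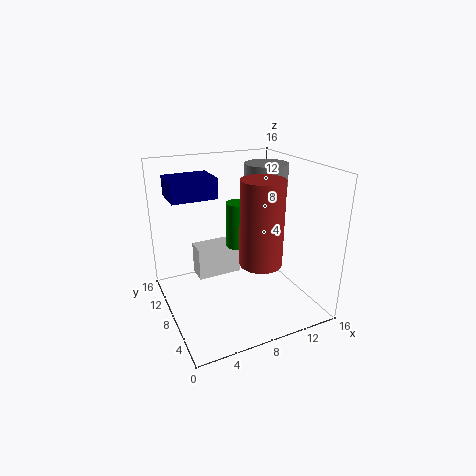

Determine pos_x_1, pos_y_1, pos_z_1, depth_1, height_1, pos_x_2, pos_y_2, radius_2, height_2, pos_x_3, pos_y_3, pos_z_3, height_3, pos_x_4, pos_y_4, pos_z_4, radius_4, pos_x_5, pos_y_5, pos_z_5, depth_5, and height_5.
pos_x_1 = 4.5
pos_y_1 = 11.5
pos_z_1 = 1.5
depth_1 = 2.5
height_1 = 4
pos_x_2 = 7.5
pos_y_2 = 2
radius_2 = 2
height_2 = 8
pos_x_3 = 12.5
pos_y_3 = 10
pos_z_3 = 13
height_3 = 2.5
pos_x_4 = 9.5
pos_y_4 = 11
pos_z_4 = 5.5
radius_4 = 1.5
pos_x_5 = 0.5
pos_y_5 = 6
pos_z_5 = 13.5
depth_5 = 3.5
height_5 = 2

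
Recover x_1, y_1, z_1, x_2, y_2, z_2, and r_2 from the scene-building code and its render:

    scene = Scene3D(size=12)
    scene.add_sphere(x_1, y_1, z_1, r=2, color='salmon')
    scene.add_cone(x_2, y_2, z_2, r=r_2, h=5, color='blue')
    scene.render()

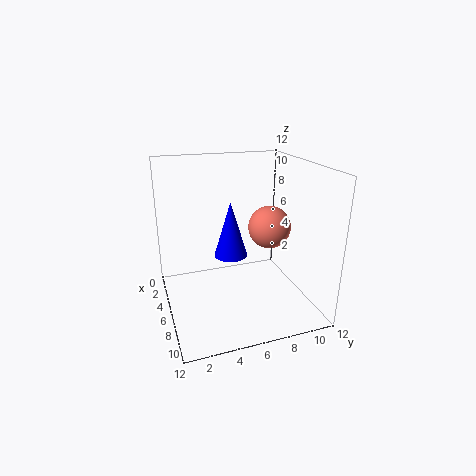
x_1 = 3.5
y_1 = 10
z_1 = 5.5
x_2 = 4
y_2 = 6
z_2 = 3.5
r_2 = 1.5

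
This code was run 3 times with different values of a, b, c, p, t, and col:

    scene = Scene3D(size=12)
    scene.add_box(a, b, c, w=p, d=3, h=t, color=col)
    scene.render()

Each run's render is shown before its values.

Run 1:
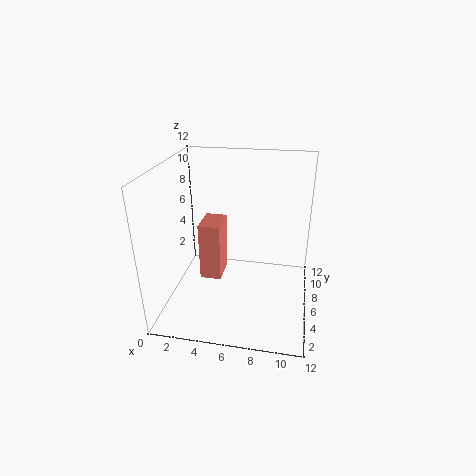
a = 2, b = 7.5, c = 0.5, p = 2, t = 5.5, col = 'salmon'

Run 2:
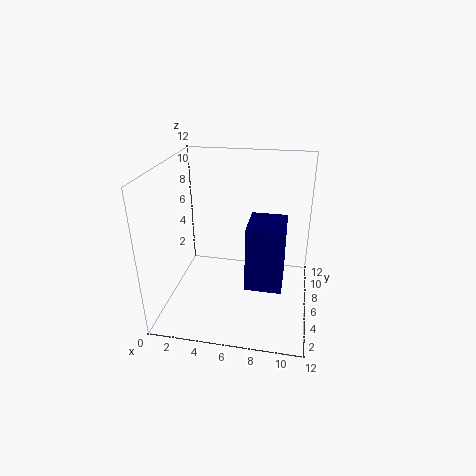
a = 7.5, b = 0.5, c = 5, p = 2.5, t = 4.5, col = 'navy'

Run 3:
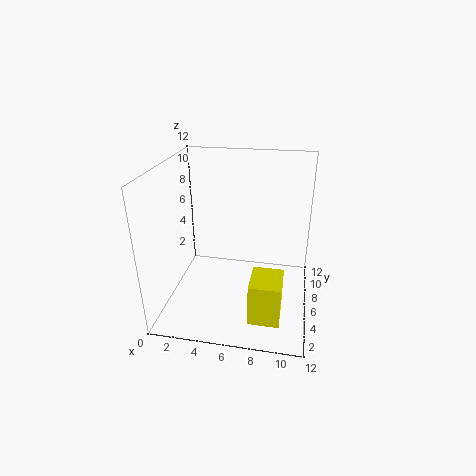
a = 7.5, b = 2, c = 0.5, p = 2.5, t = 3.5, col = 'yellow'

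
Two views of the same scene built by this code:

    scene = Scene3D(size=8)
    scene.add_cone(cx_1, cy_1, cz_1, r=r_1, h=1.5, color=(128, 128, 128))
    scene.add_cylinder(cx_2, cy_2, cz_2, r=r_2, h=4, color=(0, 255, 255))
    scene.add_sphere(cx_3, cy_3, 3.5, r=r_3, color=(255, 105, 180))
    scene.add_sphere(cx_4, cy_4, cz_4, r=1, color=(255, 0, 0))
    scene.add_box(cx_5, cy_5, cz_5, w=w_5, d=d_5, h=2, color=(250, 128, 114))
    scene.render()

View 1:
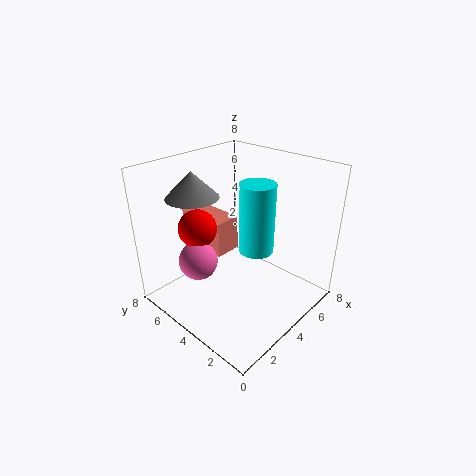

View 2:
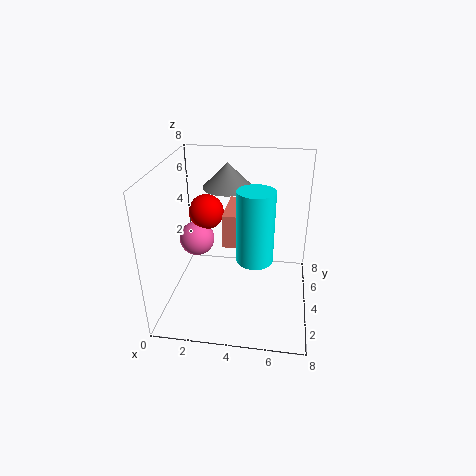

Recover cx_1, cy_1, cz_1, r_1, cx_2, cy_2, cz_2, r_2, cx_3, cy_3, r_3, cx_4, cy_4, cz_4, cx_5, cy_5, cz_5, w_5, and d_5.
cx_1 = 3; cy_1 = 6.5; cz_1 = 6; r_1 = 1.5; cx_2 = 5; cy_2 = 3.5; cz_2 = 3; r_2 = 1; cx_3 = 1.5; cy_3 = 4.5; r_3 = 1; cx_4 = 2; cy_4 = 5; cz_4 = 5; cx_5 = 3; cy_5 = 4.5; cz_5 = 3; w_5 = 1.5; d_5 = 3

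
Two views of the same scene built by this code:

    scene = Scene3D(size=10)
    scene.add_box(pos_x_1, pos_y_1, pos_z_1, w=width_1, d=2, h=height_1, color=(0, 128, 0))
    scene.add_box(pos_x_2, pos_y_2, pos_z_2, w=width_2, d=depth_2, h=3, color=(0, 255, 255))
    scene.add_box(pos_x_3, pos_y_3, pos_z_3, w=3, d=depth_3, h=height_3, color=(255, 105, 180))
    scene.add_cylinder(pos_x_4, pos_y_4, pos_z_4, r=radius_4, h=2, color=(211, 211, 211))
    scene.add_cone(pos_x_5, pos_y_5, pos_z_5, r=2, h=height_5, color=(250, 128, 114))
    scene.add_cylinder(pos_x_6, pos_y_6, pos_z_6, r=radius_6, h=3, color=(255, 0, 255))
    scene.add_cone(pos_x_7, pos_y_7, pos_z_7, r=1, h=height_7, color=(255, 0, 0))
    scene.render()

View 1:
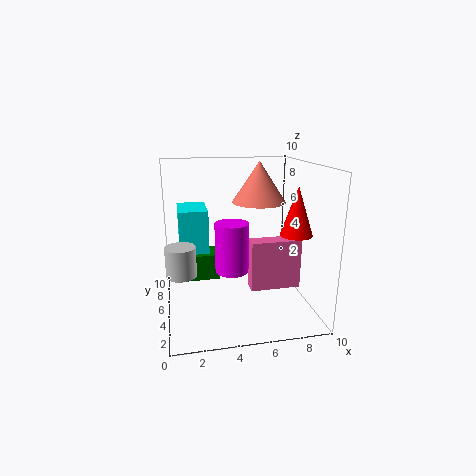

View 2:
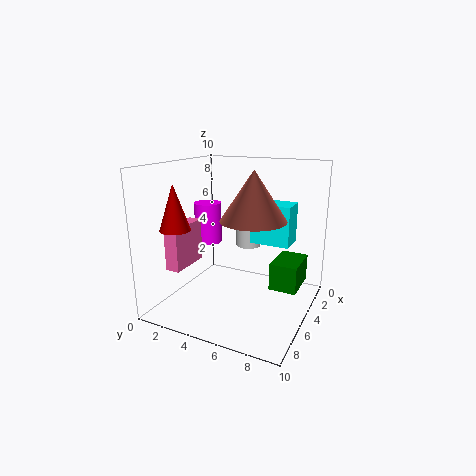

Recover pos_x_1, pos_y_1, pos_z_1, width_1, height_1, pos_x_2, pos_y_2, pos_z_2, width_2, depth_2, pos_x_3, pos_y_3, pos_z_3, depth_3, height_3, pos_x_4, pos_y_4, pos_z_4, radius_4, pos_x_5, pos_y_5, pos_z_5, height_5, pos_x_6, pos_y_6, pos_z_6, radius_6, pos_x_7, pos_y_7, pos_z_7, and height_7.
pos_x_1 = 1; pos_y_1 = 7; pos_z_1 = 1; width_1 = 3; height_1 = 2; pos_x_2 = 1; pos_y_2 = 5; pos_z_2 = 4; width_2 = 2; depth_2 = 3; pos_x_3 = 5; pos_y_3 = 1; pos_z_3 = 3; depth_3 = 1; height_3 = 3; pos_x_4 = 1; pos_y_4 = 4; pos_z_4 = 3; radius_4 = 1; pos_x_5 = 7; pos_y_5 = 7; pos_z_5 = 7; height_5 = 3; pos_x_6 = 4; pos_y_6 = 2; pos_z_6 = 4; radius_6 = 1; pos_x_7 = 8; pos_y_7 = 2; pos_z_7 = 6; height_7 = 3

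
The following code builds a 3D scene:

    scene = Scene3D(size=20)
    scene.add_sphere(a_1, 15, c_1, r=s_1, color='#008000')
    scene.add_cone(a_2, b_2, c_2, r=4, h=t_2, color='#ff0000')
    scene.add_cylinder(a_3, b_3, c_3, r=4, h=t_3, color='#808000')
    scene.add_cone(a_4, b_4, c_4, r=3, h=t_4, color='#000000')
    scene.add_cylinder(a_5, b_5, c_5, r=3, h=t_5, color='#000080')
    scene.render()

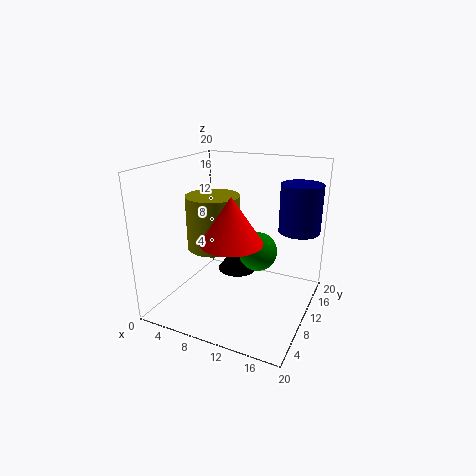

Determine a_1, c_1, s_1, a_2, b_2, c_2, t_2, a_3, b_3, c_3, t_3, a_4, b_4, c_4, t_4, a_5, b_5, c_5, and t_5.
a_1 = 11; c_1 = 6; s_1 = 3; a_2 = 11; b_2 = 6; c_2 = 11; t_2 = 6; a_3 = 5; b_3 = 12; c_3 = 7; t_3 = 8; a_4 = 8; b_4 = 14; c_4 = 3; t_4 = 4; a_5 = 17; b_5 = 16; c_5 = 10; t_5 = 7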